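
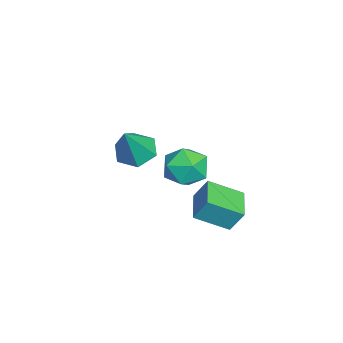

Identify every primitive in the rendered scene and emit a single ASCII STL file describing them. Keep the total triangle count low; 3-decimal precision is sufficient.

solid 
facet normal -0.516 0.162 -0.841
outer loop
vertex -1.853 -3.864 -0.351
vertex -2.303 -3.198 0.054
vertex -1.536 -3.022 -0.383
endloop
endfacet
facet normal 0.919 -0.353 -0.175
outer loop
vertex -1.853 -3.864 -0.351
vertex -1.536 -3.022 -0.383
vertex -1.337 -3.502 1.626
endloop
endfacet
facet normal -0.516 0.162 -0.841
outer loop
vertex -1.536 -3.022 -0.383
vertex -2.303 -3.198 0.054
vertex -1.986 -2.356 0.022
endloop
endfacet
facet normal 0.840 0.540 0.046
outer loop
vertex -1.536 -3.022 -0.383
vertex -1.986 -2.356 0.022
vertex -1.337 -3.502 1.626
endloop
endfacet
facet normal -0.516 0.162 -0.841
outer loop
vertex -1.986 -2.356 0.022
vertex -2.303 -3.198 0.054
vertex -2.753 -2.532 0.459
endloop
endfacet
facet normal 0.120 0.830 0.545
outer loop
vertex -1.986 -2.356 0.022
vertex -2.753 -2.532 0.459
vertex -1.337 -3.502 1.626
endloop
endfacet
facet normal -0.516 0.162 -0.841
outer loop
vertex -2.753 -2.532 0.459
vertex -2.303 -3.198 0.054
vertex -3.07 -3.374 0.491
endloop
endfacet
facet normal -0.522 0.228 0.822
outer loop
vertex -2.753 -2.532 0.459
vertex -3.07 -3.374 0.491
vertex -1.337 -3.502 1.626
endloop
endfacet
facet normal -0.516 0.162 -0.841
outer loop
vertex -3.07 -3.374 0.491
vertex -2.303 -3.198 0.054
vertex -2.62 -4.04 0.086
endloop
endfacet
facet normal -0.443 -0.665 0.601
outer loop
vertex -3.07 -3.374 0.491
vertex -2.62 -4.04 0.086
vertex -1.337 -3.502 1.626
endloop
endfacet
facet normal -0.516 0.162 -0.841
outer loop
vertex -2.62 -4.04 0.086
vertex -2.303 -3.198 0.054
vertex -1.853 -3.864 -0.351
endloop
endfacet
facet normal 0.278 -0.955 0.102
outer loop
vertex -2.62 -4.04 0.086
vertex -1.853 -3.864 -0.351
vertex -1.337 -3.502 1.626
endloop
endfacet
facet normal -0.617 -0.375 0.692
outer loop
vertex 1.446 -0.745 2.833
vertex 1.889 -1.591 2.77
vertex 2.195 -0.936 3.398
endloop
endfacet
facet normal -0.515 0.325 0.793
outer loop
vertex 1.446 -0.745 2.833
vertex 2.195 -0.936 3.398
vertex 2.111 -0.074 2.99
endloop
endfacet
facet normal -0.719 0.666 0.200
outer loop
vertex 1.446 -0.745 2.833
vertex 2.111 -0.074 2.99
vertex 1.753 -0.197 2.111
endloop
endfacet
facet normal -0.947 0.177 -0.268
outer loop
vertex 1.446 -0.745 2.833
vertex 1.753 -0.197 2.111
vertex 1.616 -1.134 1.975
endloop
endfacet
facet normal -0.884 -0.466 0.036
outer loop
vertex 1.446 -0.745 2.833
vertex 1.616 -1.134 1.975
vertex 1.889 -1.591 2.77
endloop
endfacet
facet normal 0.184 0.435 0.881
outer loop
vertex 2.111 -0.074 2.99
vertex 2.195 -0.936 3.398
vertex 2.964 -0.506 3.025
endloop
endfacet
facet normal 0.019 -0.697 0.717
outer loop
vertex 2.195 -0.936 3.398
vertex 1.889 -1.591 2.77
vertex 2.827 -1.443 2.889
endloop
endfacet
facet normal -0.413 -0.844 -0.343
outer loop
vertex 1.889 -1.591 2.77
vertex 1.616 -1.134 1.975
vertex 2.469 -1.566 2.01
endloop
endfacet
facet normal -0.515 0.196 -0.835
outer loop
vertex 1.616 -1.134 1.975
vertex 1.753 -0.197 2.111
vertex 2.385 -0.704 1.602
endloop
endfacet
facet normal -0.146 0.986 -0.079
outer loop
vertex 1.753 -0.197 2.111
vertex 2.111 -0.074 2.99
vertex 2.691 -0.049 2.23
endloop
endfacet
facet normal 0.947 -0.177 0.268
outer loop
vertex 3.134 -0.895 2.167
vertex 2.964 -0.506 3.025
vertex 2.827 -1.443 2.889
endloop
endfacet
facet normal 0.719 -0.666 -0.200
outer loop
vertex 3.134 -0.895 2.167
vertex 2.827 -1.443 2.889
vertex 2.469 -1.566 2.01
endloop
endfacet
facet normal 0.515 -0.325 -0.793
outer loop
vertex 3.134 -0.895 2.167
vertex 2.469 -1.566 2.01
vertex 2.385 -0.704 1.602
endloop
endfacet
facet normal 0.617 0.375 -0.692
outer loop
vertex 3.134 -0.895 2.167
vertex 2.385 -0.704 1.602
vertex 2.691 -0.049 2.23
endloop
endfacet
facet normal 0.884 0.466 -0.036
outer loop
vertex 3.134 -0.895 2.167
vertex 2.691 -0.049 2.23
vertex 2.964 -0.506 3.025
endloop
endfacet
facet normal 0.515 -0.196 0.835
outer loop
vertex 2.827 -1.443 2.889
vertex 2.964 -0.506 3.025
vertex 2.195 -0.936 3.398
endloop
endfacet
facet normal 0.146 -0.986 0.079
outer loop
vertex 2.469 -1.566 2.01
vertex 2.827 -1.443 2.889
vertex 1.889 -1.591 2.77
endloop
endfacet
facet normal -0.184 -0.435 -0.881
outer loop
vertex 2.385 -0.704 1.602
vertex 2.469 -1.566 2.01
vertex 1.616 -1.134 1.975
endloop
endfacet
facet normal -0.019 0.697 -0.717
outer loop
vertex 2.691 -0.049 2.23
vertex 2.385 -0.704 1.602
vertex 1.753 -0.197 2.111
endloop
endfacet
facet normal 0.413 0.844 0.343
outer loop
vertex 2.964 -0.506 3.025
vertex 2.691 -0.049 2.23
vertex 2.111 -0.074 2.99
endloop
endfacet
facet normal -0.987 -0.082 0.140
outer loop
vertex 0.083 -0.211 0.202
vertex -0.134 1.132 -0.541
vertex -0.007 -0.747 -0.743
endloop
endfacet
facet normal 0.140 -0.867 0.478
outer loop
vertex 1.374 -0.632 -0.939
vertex 0.083 -0.211 0.202
vertex -0.007 -0.747 -0.743
endloop
endfacet
facet normal -0.987 -0.082 0.141
outer loop
vertex -0.007 -0.747 -0.743
vertex -0.134 1.132 -0.541
vertex -0.224 0.596 -1.485
endloop
endfacet
facet normal -0.082 -0.492 -0.867
outer loop
vertex -0.224 0.596 -1.485
vertex 1.374 -0.632 -0.939
vertex -0.007 -0.747 -0.743
endloop
endfacet
facet normal 0.082 0.493 0.866
outer loop
vertex 0.083 -0.211 0.202
vertex 1.247 1.247 -0.737
vertex -0.134 1.132 -0.541
endloop
endfacet
facet normal 0.140 -0.867 0.479
outer loop
vertex 1.464 -0.096 0.005
vertex 0.083 -0.211 0.202
vertex 1.374 -0.632 -0.939
endloop
endfacet
facet normal 0.083 0.492 0.867
outer loop
vertex 1.464 -0.096 0.005
vertex 1.247 1.247 -0.737
vertex 0.083 -0.211 0.202
endloop
endfacet
facet normal -0.140 0.867 -0.479
outer loop
vertex -0.134 1.132 -0.541
vertex 1.247 1.247 -0.737
vertex -0.224 0.596 -1.485
endloop
endfacet
facet normal -0.083 -0.493 -0.866
outer loop
vertex 1.157 0.711 -1.682
vertex 1.374 -0.632 -0.939
vertex -0.224 0.596 -1.485
endloop
endfacet
facet normal -0.140 0.867 -0.478
outer loop
vertex -0.224 0.596 -1.485
vertex 1.247 1.247 -0.737
vertex 1.157 0.711 -1.682
endloop
endfacet
facet normal 0.987 0.082 -0.140
outer loop
vertex 1.157 0.711 -1.682
vertex 1.464 -0.096 0.005
vertex 1.374 -0.632 -0.939
endloop
endfacet
facet normal 0.987 0.082 -0.140
outer loop
vertex 1.247 1.247 -0.737
vertex 1.464 -0.096 0.005
vertex 1.157 0.711 -1.682
endloop
endfacet

endsolid


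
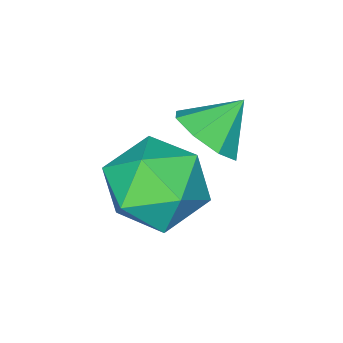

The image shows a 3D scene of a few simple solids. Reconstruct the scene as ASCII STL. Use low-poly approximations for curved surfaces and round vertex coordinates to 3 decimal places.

solid 
facet normal 0.082 0.971 -0.223
outer loop
vertex 0.803 -2.947 1.271
vertex -0.261 -2.768 1.659
vertex 0.632 -2.68 2.372
endloop
endfacet
facet normal 0.719 0.693 -0.056
outer loop
vertex 0.803 -2.947 1.271
vertex 0.632 -2.68 2.372
vertex 1.392 -3.491 2.09
endloop
endfacet
facet normal 0.848 0.155 -0.507
outer loop
vertex 0.803 -2.947 1.271
vertex 1.392 -3.491 2.09
vertex 0.969 -4.079 1.202
endloop
endfacet
facet normal 0.292 0.101 -0.951
outer loop
vertex 0.803 -2.947 1.271
vertex 0.969 -4.079 1.202
vertex -0.053 -3.632 0.936
endloop
endfacet
facet normal -0.181 0.605 -0.775
outer loop
vertex 0.803 -2.947 1.271
vertex -0.053 -3.632 0.936
vertex -0.261 -2.768 1.659
endloop
endfacet
facet normal 0.676 0.424 0.603
outer loop
vertex 1.392 -3.491 2.09
vertex 0.632 -2.68 2.372
vertex 0.693 -3.648 2.984
endloop
endfacet
facet normal -0.353 0.874 0.335
outer loop
vertex 0.632 -2.68 2.372
vertex -0.261 -2.768 1.659
vertex -0.329 -3.201 2.718
endloop
endfacet
facet normal -0.779 0.281 -0.560
outer loop
vertex -0.261 -2.768 1.659
vertex -0.053 -3.632 0.936
vertex -0.752 -3.789 1.83
endloop
endfacet
facet normal -0.014 -0.535 -0.845
outer loop
vertex -0.053 -3.632 0.936
vertex 0.969 -4.079 1.202
vertex 0.008 -4.6 1.548
endloop
endfacet
facet normal 0.886 -0.447 -0.126
outer loop
vertex 0.969 -4.079 1.202
vertex 1.392 -3.491 2.09
vertex 0.901 -4.512 2.261
endloop
endfacet
facet normal -0.292 -0.101 0.951
outer loop
vertex -0.163 -4.333 2.649
vertex 0.693 -3.648 2.984
vertex -0.329 -3.201 2.718
endloop
endfacet
facet normal -0.848 -0.155 0.507
outer loop
vertex -0.163 -4.333 2.649
vertex -0.329 -3.201 2.718
vertex -0.752 -3.789 1.83
endloop
endfacet
facet normal -0.719 -0.693 0.056
outer loop
vertex -0.163 -4.333 2.649
vertex -0.752 -3.789 1.83
vertex 0.008 -4.6 1.548
endloop
endfacet
facet normal -0.082 -0.971 0.223
outer loop
vertex -0.163 -4.333 2.649
vertex 0.008 -4.6 1.548
vertex 0.901 -4.512 2.261
endloop
endfacet
facet normal 0.181 -0.605 0.775
outer loop
vertex -0.163 -4.333 2.649
vertex 0.901 -4.512 2.261
vertex 0.693 -3.648 2.984
endloop
endfacet
facet normal 0.014 0.535 0.845
outer loop
vertex -0.329 -3.201 2.718
vertex 0.693 -3.648 2.984
vertex 0.632 -2.68 2.372
endloop
endfacet
facet normal -0.886 0.447 0.126
outer loop
vertex -0.752 -3.789 1.83
vertex -0.329 -3.201 2.718
vertex -0.261 -2.768 1.659
endloop
endfacet
facet normal -0.676 -0.424 -0.603
outer loop
vertex 0.008 -4.6 1.548
vertex -0.752 -3.789 1.83
vertex -0.053 -3.632 0.936
endloop
endfacet
facet normal 0.353 -0.874 -0.335
outer loop
vertex 0.901 -4.512 2.261
vertex 0.008 -4.6 1.548
vertex 0.969 -4.079 1.202
endloop
endfacet
facet normal 0.779 -0.281 0.560
outer loop
vertex 0.693 -3.648 2.984
vertex 0.901 -4.512 2.261
vertex 1.392 -3.491 2.09
endloop
endfacet
facet normal 0.711 -0.211 -0.671
outer loop
vertex -0.572 -4.019 3.144
vertex -1.002 -3.628 2.565
vertex -0.426 -3.41 3.107
endloop
endfacet
facet normal 0.150 0.024 0.988
outer loop
vertex -0.572 -4.019 3.144
vertex -0.426 -3.41 3.107
vertex -1.798 -3.392 3.315
endloop
endfacet
facet normal 0.711 -0.212 -0.670
outer loop
vertex -0.426 -3.41 3.107
vertex -1.002 -3.628 2.565
vertex -0.617 -2.929 2.752
endloop
endfacet
facet normal 0.125 0.621 0.774
outer loop
vertex -0.426 -3.41 3.107
vertex -0.617 -2.929 2.752
vertex -1.798 -3.392 3.315
endloop
endfacet
facet normal 0.711 -0.212 -0.670
outer loop
vertex -0.617 -2.929 2.752
vertex -1.002 -3.628 2.565
vertex -1.033 -2.857 2.288
endloop
endfacet
facet normal -0.206 0.922 0.327
outer loop
vertex -0.617 -2.929 2.752
vertex -1.033 -2.857 2.288
vertex -1.798 -3.392 3.315
endloop
endfacet
facet normal 0.711 -0.212 -0.670
outer loop
vertex -1.033 -2.857 2.288
vertex -1.002 -3.628 2.565
vertex -1.431 -3.237 1.986
endloop
endfacet
facet normal -0.650 0.754 -0.092
outer loop
vertex -1.033 -2.857 2.288
vertex -1.431 -3.237 1.986
vertex -1.798 -3.392 3.315
endloop
endfacet
facet normal 0.712 -0.211 -0.670
outer loop
vertex -1.431 -3.237 1.986
vertex -1.002 -3.628 2.565
vertex -1.577 -3.846 2.023
endloop
endfacet
facet normal -0.948 0.213 -0.237
outer loop
vertex -1.431 -3.237 1.986
vertex -1.577 -3.846 2.023
vertex -1.798 -3.392 3.315
endloop
endfacet
facet normal 0.712 -0.210 -0.670
outer loop
vertex -1.577 -3.846 2.023
vertex -1.002 -3.628 2.565
vertex -1.386 -4.328 2.377
endloop
endfacet
facet normal -0.923 -0.383 -0.023
outer loop
vertex -1.577 -3.846 2.023
vertex -1.386 -4.328 2.377
vertex -1.798 -3.392 3.315
endloop
endfacet
facet normal 0.712 -0.211 -0.670
outer loop
vertex -1.386 -4.328 2.377
vertex -1.002 -3.628 2.565
vertex -0.97 -4.4 2.842
endloop
endfacet
facet normal -0.592 -0.685 0.424
outer loop
vertex -1.386 -4.328 2.377
vertex -0.97 -4.4 2.842
vertex -1.798 -3.392 3.315
endloop
endfacet
facet normal 0.711 -0.211 -0.671
outer loop
vertex -0.97 -4.4 2.842
vertex -1.002 -3.628 2.565
vertex -0.572 -4.019 3.144
endloop
endfacet
facet normal -0.146 -0.516 0.844
outer loop
vertex -0.97 -4.4 2.842
vertex -0.572 -4.019 3.144
vertex -1.798 -3.392 3.315
endloop
endfacet

endsolid


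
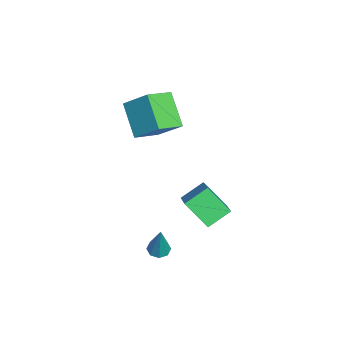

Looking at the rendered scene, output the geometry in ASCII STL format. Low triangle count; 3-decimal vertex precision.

solid 
facet normal -0.317 -0.058 -0.947
outer loop
vertex 2.826 1.652 -3.101
vertex 2.343 1.63 -2.938
vertex 2.663 2.005 -3.068
endloop
endfacet
facet normal 0.905 0.423 -0.053
outer loop
vertex 2.826 1.652 -3.101
vertex 2.663 2.005 -3.068
vertex 2.897 1.73 -1.282
endloop
endfacet
facet normal -0.316 -0.058 -0.947
outer loop
vertex 2.663 2.005 -3.068
vertex 2.343 1.63 -2.938
vertex 2.312 2.138 -2.959
endloop
endfacet
facet normal 0.378 0.921 0.092
outer loop
vertex 2.663 2.005 -3.068
vertex 2.312 2.138 -2.959
vertex 2.897 1.73 -1.282
endloop
endfacet
facet normal -0.316 -0.058 -0.947
outer loop
vertex 2.312 2.138 -2.959
vertex 2.343 1.63 -2.938
vertex 1.98 1.974 -2.838
endloop
endfacet
facet normal -0.320 0.889 0.328
outer loop
vertex 2.312 2.138 -2.959
vertex 1.98 1.974 -2.838
vertex 2.897 1.73 -1.282
endloop
endfacet
facet normal -0.315 -0.057 -0.947
outer loop
vertex 1.98 1.974 -2.838
vertex 2.343 1.63 -2.938
vertex 1.86 1.607 -2.776
endloop
endfacet
facet normal -0.784 0.344 0.516
outer loop
vertex 1.98 1.974 -2.838
vertex 1.86 1.607 -2.776
vertex 2.897 1.73 -1.282
endloop
endfacet
facet normal -0.315 -0.057 -0.947
outer loop
vertex 1.86 1.607 -2.776
vertex 2.343 1.63 -2.938
vertex 2.023 1.254 -2.809
endloop
endfacet
facet normal -0.740 -0.393 0.546
outer loop
vertex 1.86 1.607 -2.776
vertex 2.023 1.254 -2.809
vertex 2.897 1.73 -1.282
endloop
endfacet
facet normal -0.316 -0.056 -0.947
outer loop
vertex 2.023 1.254 -2.809
vertex 2.343 1.63 -2.938
vertex 2.373 1.121 -2.918
endloop
endfacet
facet normal -0.214 -0.891 0.400
outer loop
vertex 2.023 1.254 -2.809
vertex 2.373 1.121 -2.918
vertex 2.897 1.73 -1.282
endloop
endfacet
facet normal -0.316 -0.056 -0.947
outer loop
vertex 2.373 1.121 -2.918
vertex 2.343 1.63 -2.938
vertex 2.706 1.286 -3.039
endloop
endfacet
facet normal 0.485 -0.859 0.164
outer loop
vertex 2.373 1.121 -2.918
vertex 2.706 1.286 -3.039
vertex 2.897 1.73 -1.282
endloop
endfacet
facet normal -0.317 -0.056 -0.947
outer loop
vertex 2.706 1.286 -3.039
vertex 2.343 1.63 -2.938
vertex 2.826 1.652 -3.101
endloop
endfacet
facet normal 0.949 -0.315 -0.024
outer loop
vertex 2.706 1.286 -3.039
vertex 2.826 1.652 -3.101
vertex 2.897 1.73 -1.282
endloop
endfacet
facet normal -0.848 -0.108 -0.519
outer loop
vertex -0.513 2.5 -2.108
vertex -1.018 3.456 -1.481
vertex 0.021 3.491 -3.188
endloop
endfacet
facet normal 0.404 -0.765 -0.502
outer loop
vertex 1.378 3.664 -2.359
vertex -0.513 2.5 -2.108
vertex 0.021 3.491 -3.188
endloop
endfacet
facet normal -0.848 -0.108 -0.519
outer loop
vertex 0.021 3.491 -3.188
vertex -1.018 3.456 -1.481
vertex -0.484 4.447 -2.561
endloop
endfacet
facet normal 0.342 0.635 -0.693
outer loop
vertex -0.484 4.447 -2.561
vertex 1.378 3.664 -2.359
vertex 0.021 3.491 -3.188
endloop
endfacet
facet normal -0.342 -0.635 0.693
outer loop
vertex -0.513 2.5 -2.108
vertex 0.339 3.629 -0.652
vertex -1.018 3.456 -1.481
endloop
endfacet
facet normal 0.404 -0.765 -0.502
outer loop
vertex 0.844 2.673 -1.279
vertex -0.513 2.5 -2.108
vertex 1.378 3.664 -2.359
endloop
endfacet
facet normal -0.342 -0.635 0.693
outer loop
vertex 0.844 2.673 -1.279
vertex 0.339 3.629 -0.652
vertex -0.513 2.5 -2.108
endloop
endfacet
facet normal -0.404 0.765 0.502
outer loop
vertex -1.018 3.456 -1.481
vertex 0.339 3.629 -0.652
vertex -0.484 4.447 -2.561
endloop
endfacet
facet normal 0.342 0.635 -0.693
outer loop
vertex 0.873 4.62 -1.732
vertex 1.378 3.664 -2.359
vertex -0.484 4.447 -2.561
endloop
endfacet
facet normal -0.404 0.765 0.502
outer loop
vertex -0.484 4.447 -2.561
vertex 0.339 3.629 -0.652
vertex 0.873 4.62 -1.732
endloop
endfacet
facet normal 0.848 0.108 0.519
outer loop
vertex 0.873 4.62 -1.732
vertex 0.844 2.673 -1.279
vertex 1.378 3.664 -2.359
endloop
endfacet
facet normal 0.848 0.108 0.519
outer loop
vertex 0.339 3.629 -0.652
vertex 0.844 2.673 -1.279
vertex 0.873 4.62 -1.732
endloop
endfacet
facet normal -0.625 0.689 -0.367
outer loop
vertex -4.185 0.961 1.348
vertex -3.626 2.029 2.4
vertex -2.894 1.483 0.131
endloop
endfacet
facet normal -0.350 -0.668 -0.657
outer loop
vertex -1.994 0.491 0.66
vertex -4.185 0.961 1.348
vertex -2.894 1.483 0.131
endloop
endfacet
facet normal -0.625 0.689 -0.367
outer loop
vertex -2.894 1.483 0.131
vertex -3.626 2.029 2.4
vertex -2.335 2.551 1.183
endloop
endfacet
facet normal 0.698 0.283 -0.658
outer loop
vertex -2.335 2.551 1.183
vertex -1.994 0.491 0.66
vertex -2.894 1.483 0.131
endloop
endfacet
facet normal -0.698 -0.283 0.658
outer loop
vertex -4.185 0.961 1.348
vertex -2.726 1.037 2.929
vertex -3.626 2.029 2.4
endloop
endfacet
facet normal -0.350 -0.668 -0.657
outer loop
vertex -3.285 -0.031 1.877
vertex -4.185 0.961 1.348
vertex -1.994 0.491 0.66
endloop
endfacet
facet normal -0.698 -0.283 0.658
outer loop
vertex -3.285 -0.031 1.877
vertex -2.726 1.037 2.929
vertex -4.185 0.961 1.348
endloop
endfacet
facet normal 0.350 0.668 0.657
outer loop
vertex -3.626 2.029 2.4
vertex -2.726 1.037 2.929
vertex -2.335 2.551 1.183
endloop
endfacet
facet normal 0.698 0.283 -0.658
outer loop
vertex -1.435 1.559 1.712
vertex -1.994 0.491 0.66
vertex -2.335 2.551 1.183
endloop
endfacet
facet normal 0.350 0.668 0.657
outer loop
vertex -2.335 2.551 1.183
vertex -2.726 1.037 2.929
vertex -1.435 1.559 1.712
endloop
endfacet
facet normal 0.625 -0.689 0.367
outer loop
vertex -1.435 1.559 1.712
vertex -3.285 -0.031 1.877
vertex -1.994 0.491 0.66
endloop
endfacet
facet normal 0.625 -0.689 0.367
outer loop
vertex -2.726 1.037 2.929
vertex -3.285 -0.031 1.877
vertex -1.435 1.559 1.712
endloop
endfacet

endsolid


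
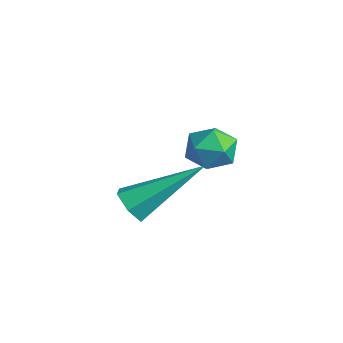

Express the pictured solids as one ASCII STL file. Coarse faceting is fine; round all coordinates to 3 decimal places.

solid 
facet normal -0.245 -0.799 -0.549
outer loop
vertex 3.896 -2.626 1.515
vertex 3.413 -2.669 1.793
vertex 3.441 -2.358 1.328
endloop
endfacet
facet normal 0.571 0.535 -0.623
outer loop
vertex 3.896 -2.626 1.515
vertex 3.441 -2.358 1.328
vertex 3.927 -0.991 2.947
endloop
endfacet
facet normal -0.246 -0.799 -0.549
outer loop
vertex 3.441 -2.358 1.328
vertex 3.413 -2.669 1.793
vertex 2.957 -2.401 1.607
endloop
endfacet
facet normal -0.373 0.761 -0.530
outer loop
vertex 3.441 -2.358 1.328
vertex 2.957 -2.401 1.607
vertex 3.927 -0.991 2.947
endloop
endfacet
facet normal -0.246 -0.799 -0.549
outer loop
vertex 2.957 -2.401 1.607
vertex 3.413 -2.669 1.793
vertex 2.929 -2.712 2.072
endloop
endfacet
facet normal -0.888 0.405 0.217
outer loop
vertex 2.957 -2.401 1.607
vertex 2.929 -2.712 2.072
vertex 3.927 -0.991 2.947
endloop
endfacet
facet normal -0.246 -0.799 -0.549
outer loop
vertex 2.929 -2.712 2.072
vertex 3.413 -2.669 1.793
vertex 3.384 -2.98 2.258
endloop
endfacet
facet normal -0.460 -0.176 0.871
outer loop
vertex 2.929 -2.712 2.072
vertex 3.384 -2.98 2.258
vertex 3.927 -0.991 2.947
endloop
endfacet
facet normal -0.246 -0.799 -0.549
outer loop
vertex 3.384 -2.98 2.258
vertex 3.413 -2.669 1.793
vertex 3.868 -2.937 1.979
endloop
endfacet
facet normal 0.484 -0.401 0.778
outer loop
vertex 3.384 -2.98 2.258
vertex 3.868 -2.937 1.979
vertex 3.927 -0.991 2.947
endloop
endfacet
facet normal -0.245 -0.798 -0.550
outer loop
vertex 3.868 -2.937 1.979
vertex 3.413 -2.669 1.793
vertex 3.896 -2.626 1.515
endloop
endfacet
facet normal 0.999 -0.045 0.030
outer loop
vertex 3.868 -2.937 1.979
vertex 3.896 -2.626 1.515
vertex 3.927 -0.991 2.947
endloop
endfacet
facet normal -0.958 -0.004 0.287
outer loop
vertex 0.955 0.384 1.503
vertex 1.143 0.037 2.124
vertex 1.133 0.773 2.102
endloop
endfacet
facet normal -0.817 0.564 -0.123
outer loop
vertex 0.955 0.384 1.503
vertex 1.133 0.773 2.102
vertex 1.378 0.983 1.44
endloop
endfacet
facet normal -0.574 0.326 -0.751
outer loop
vertex 0.955 0.384 1.503
vertex 1.378 0.983 1.44
vertex 1.539 0.378 1.054
endloop
endfacet
facet normal -0.564 -0.387 -0.729
outer loop
vertex 0.955 0.384 1.503
vertex 1.539 0.378 1.054
vertex 1.394 -0.207 1.477
endloop
endfacet
facet normal -0.802 -0.591 -0.088
outer loop
vertex 0.955 0.384 1.503
vertex 1.394 -0.207 1.477
vertex 1.143 0.037 2.124
endloop
endfacet
facet normal -0.295 0.937 0.188
outer loop
vertex 1.378 0.983 1.44
vertex 1.133 0.773 2.102
vertex 1.826 1.007 2.023
endloop
endfacet
facet normal -0.523 0.018 0.852
outer loop
vertex 1.133 0.773 2.102
vertex 1.143 0.037 2.124
vertex 1.681 0.422 2.446
endloop
endfacet
facet normal -0.270 -0.931 0.246
outer loop
vertex 1.143 0.037 2.124
vertex 1.394 -0.207 1.477
vertex 1.842 -0.183 2.06
endloop
endfacet
facet normal 0.112 -0.600 -0.792
outer loop
vertex 1.394 -0.207 1.477
vertex 1.539 0.378 1.054
vertex 2.087 0.027 1.398
endloop
endfacet
facet normal 0.099 0.554 -0.827
outer loop
vertex 1.539 0.378 1.054
vertex 1.378 0.983 1.44
vertex 2.077 0.763 1.376
endloop
endfacet
facet normal 0.564 0.387 0.729
outer loop
vertex 2.265 0.416 1.997
vertex 1.826 1.007 2.023
vertex 1.681 0.422 2.446
endloop
endfacet
facet normal 0.574 -0.326 0.751
outer loop
vertex 2.265 0.416 1.997
vertex 1.681 0.422 2.446
vertex 1.842 -0.183 2.06
endloop
endfacet
facet normal 0.817 -0.564 0.123
outer loop
vertex 2.265 0.416 1.997
vertex 1.842 -0.183 2.06
vertex 2.087 0.027 1.398
endloop
endfacet
facet normal 0.958 0.004 -0.287
outer loop
vertex 2.265 0.416 1.997
vertex 2.087 0.027 1.398
vertex 2.077 0.763 1.376
endloop
endfacet
facet normal 0.802 0.591 0.088
outer loop
vertex 2.265 0.416 1.997
vertex 2.077 0.763 1.376
vertex 1.826 1.007 2.023
endloop
endfacet
facet normal -0.112 0.600 0.792
outer loop
vertex 1.681 0.422 2.446
vertex 1.826 1.007 2.023
vertex 1.133 0.773 2.102
endloop
endfacet
facet normal -0.099 -0.554 0.827
outer loop
vertex 1.842 -0.183 2.06
vertex 1.681 0.422 2.446
vertex 1.143 0.037 2.124
endloop
endfacet
facet normal 0.295 -0.937 -0.188
outer loop
vertex 2.087 0.027 1.398
vertex 1.842 -0.183 2.06
vertex 1.394 -0.207 1.477
endloop
endfacet
facet normal 0.523 -0.018 -0.852
outer loop
vertex 2.077 0.763 1.376
vertex 2.087 0.027 1.398
vertex 1.539 0.378 1.054
endloop
endfacet
facet normal 0.270 0.931 -0.246
outer loop
vertex 1.826 1.007 2.023
vertex 2.077 0.763 1.376
vertex 1.378 0.983 1.44
endloop
endfacet

endsolid


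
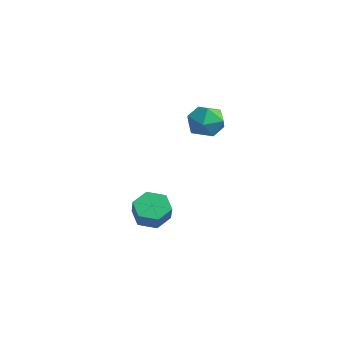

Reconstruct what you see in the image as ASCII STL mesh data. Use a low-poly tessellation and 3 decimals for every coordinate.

solid 
facet normal -0.247 -0.402 0.881
outer loop
vertex 2.236 0.535 3.226
vertex 2.737 -0.395 2.942
vertex 3.295 0.392 3.458
endloop
endfacet
facet normal -0.164 0.304 0.938
outer loop
vertex 2.236 0.535 3.226
vertex 3.295 0.392 3.458
vertex 2.942 1.357 3.083
endloop
endfacet
facet normal -0.619 0.617 0.486
outer loop
vertex 2.236 0.535 3.226
vertex 2.942 1.357 3.083
vertex 2.167 1.167 2.336
endloop
endfacet
facet normal -0.983 0.103 0.150
outer loop
vertex 2.236 0.535 3.226
vertex 2.167 1.167 2.336
vertex 2.04 0.084 2.249
endloop
endfacet
facet normal -0.753 -0.526 0.394
outer loop
vertex 2.236 0.535 3.226
vertex 2.04 0.084 2.249
vertex 2.737 -0.395 2.942
endloop
endfacet
facet normal 0.499 0.466 0.730
outer loop
vertex 2.942 1.357 3.083
vertex 3.295 0.392 3.458
vertex 3.88 0.936 2.711
endloop
endfacet
facet normal 0.365 -0.678 0.638
outer loop
vertex 3.295 0.392 3.458
vertex 2.737 -0.395 2.942
vertex 3.753 -0.147 2.624
endloop
endfacet
facet normal -0.454 -0.878 -0.151
outer loop
vertex 2.737 -0.395 2.942
vertex 2.04 0.084 2.249
vertex 2.978 -0.337 1.877
endloop
endfacet
facet normal -0.827 0.141 -0.545
outer loop
vertex 2.04 0.084 2.249
vertex 2.167 1.167 2.336
vertex 2.625 0.628 1.502
endloop
endfacet
facet normal -0.237 0.971 -0.001
outer loop
vertex 2.167 1.167 2.336
vertex 2.942 1.357 3.083
vertex 3.183 1.415 2.018
endloop
endfacet
facet normal 0.983 -0.103 -0.150
outer loop
vertex 3.684 0.485 1.734
vertex 3.88 0.936 2.711
vertex 3.753 -0.147 2.624
endloop
endfacet
facet normal 0.619 -0.617 -0.486
outer loop
vertex 3.684 0.485 1.734
vertex 3.753 -0.147 2.624
vertex 2.978 -0.337 1.877
endloop
endfacet
facet normal 0.164 -0.304 -0.938
outer loop
vertex 3.684 0.485 1.734
vertex 2.978 -0.337 1.877
vertex 2.625 0.628 1.502
endloop
endfacet
facet normal 0.247 0.402 -0.881
outer loop
vertex 3.684 0.485 1.734
vertex 2.625 0.628 1.502
vertex 3.183 1.415 2.018
endloop
endfacet
facet normal 0.753 0.526 -0.394
outer loop
vertex 3.684 0.485 1.734
vertex 3.183 1.415 2.018
vertex 3.88 0.936 2.711
endloop
endfacet
facet normal 0.827 -0.141 0.545
outer loop
vertex 3.753 -0.147 2.624
vertex 3.88 0.936 2.711
vertex 3.295 0.392 3.458
endloop
endfacet
facet normal 0.237 -0.971 0.001
outer loop
vertex 2.978 -0.337 1.877
vertex 3.753 -0.147 2.624
vertex 2.737 -0.395 2.942
endloop
endfacet
facet normal -0.499 -0.466 -0.730
outer loop
vertex 2.625 0.628 1.502
vertex 2.978 -0.337 1.877
vertex 2.04 0.084 2.249
endloop
endfacet
facet normal -0.365 0.678 -0.638
outer loop
vertex 3.183 1.415 2.018
vertex 2.625 0.628 1.502
vertex 2.167 1.167 2.336
endloop
endfacet
facet normal 0.454 0.878 0.151
outer loop
vertex 3.88 0.936 2.711
vertex 3.183 1.415 2.018
vertex 2.942 1.357 3.083
endloop
endfacet
facet normal -0.595 0.298 -0.747
outer loop
vertex 1.721 -0.721 -4.247
vertex 1.114 -1.482 -4.067
vertex 0.972 -0.617 -3.609
endloop
endfacet
facet normal 0.270 0.949 0.162
outer loop
vertex 1.721 -0.721 -4.247
vertex 0.972 -0.617 -3.609
vertex 2.512 -1.116 -3.253
endloop
endfacet
facet normal 0.270 0.949 0.162
outer loop
vertex 2.512 -1.116 -3.253
vertex 0.972 -0.617 -3.609
vertex 1.763 -1.012 -2.615
endloop
endfacet
facet normal 0.595 -0.297 0.747
outer loop
vertex 2.512 -1.116 -3.253
vertex 1.763 -1.012 -2.615
vertex 1.906 -1.878 -3.073
endloop
endfacet
facet normal -0.595 0.297 -0.746
outer loop
vertex 0.972 -0.617 -3.609
vertex 1.114 -1.482 -4.067
vertex 0.365 -1.378 -3.428
endloop
endfacet
facet normal -0.520 0.567 0.639
outer loop
vertex 0.972 -0.617 -3.609
vertex 0.365 -1.378 -3.428
vertex 1.763 -1.012 -2.615
endloop
endfacet
facet normal -0.520 0.566 0.640
outer loop
vertex 1.763 -1.012 -2.615
vertex 0.365 -1.378 -3.428
vertex 1.156 -1.773 -2.435
endloop
endfacet
facet normal 0.594 -0.297 0.747
outer loop
vertex 1.763 -1.012 -2.615
vertex 1.156 -1.773 -2.435
vertex 1.906 -1.878 -3.073
endloop
endfacet
facet normal -0.595 0.297 -0.746
outer loop
vertex 0.365 -1.378 -3.428
vertex 1.114 -1.482 -4.067
vertex 0.508 -2.244 -3.887
endloop
endfacet
facet normal -0.791 -0.384 0.477
outer loop
vertex 0.365 -1.378 -3.428
vertex 0.508 -2.244 -3.887
vertex 1.156 -1.773 -2.435
endloop
endfacet
facet normal -0.791 -0.383 0.477
outer loop
vertex 1.156 -1.773 -2.435
vertex 0.508 -2.244 -3.887
vertex 1.299 -2.639 -2.893
endloop
endfacet
facet normal 0.594 -0.297 0.747
outer loop
vertex 1.156 -1.773 -2.435
vertex 1.299 -2.639 -2.893
vertex 1.906 -1.878 -3.073
endloop
endfacet
facet normal -0.595 0.297 -0.747
outer loop
vertex 0.508 -2.244 -3.887
vertex 1.114 -1.482 -4.067
vertex 1.257 -2.348 -4.525
endloop
endfacet
facet normal -0.270 -0.949 -0.162
outer loop
vertex 0.508 -2.244 -3.887
vertex 1.257 -2.348 -4.525
vertex 1.299 -2.639 -2.893
endloop
endfacet
facet normal -0.270 -0.949 -0.162
outer loop
vertex 1.299 -2.639 -2.893
vertex 1.257 -2.348 -4.525
vertex 2.048 -2.743 -3.531
endloop
endfacet
facet normal 0.595 -0.298 0.747
outer loop
vertex 1.299 -2.639 -2.893
vertex 2.048 -2.743 -3.531
vertex 1.906 -1.878 -3.073
endloop
endfacet
facet normal -0.594 0.297 -0.747
outer loop
vertex 1.257 -2.348 -4.525
vertex 1.114 -1.482 -4.067
vertex 1.864 -1.587 -4.705
endloop
endfacet
facet normal 0.520 -0.566 -0.639
outer loop
vertex 1.257 -2.348 -4.525
vertex 1.864 -1.587 -4.705
vertex 2.048 -2.743 -3.531
endloop
endfacet
facet normal 0.520 -0.567 -0.639
outer loop
vertex 2.048 -2.743 -3.531
vertex 1.864 -1.587 -4.705
vertex 2.655 -1.982 -3.712
endloop
endfacet
facet normal 0.595 -0.297 0.746
outer loop
vertex 2.048 -2.743 -3.531
vertex 2.655 -1.982 -3.712
vertex 1.906 -1.878 -3.073
endloop
endfacet
facet normal -0.594 0.297 -0.747
outer loop
vertex 1.864 -1.587 -4.705
vertex 1.114 -1.482 -4.067
vertex 1.721 -0.721 -4.247
endloop
endfacet
facet normal 0.791 0.383 -0.477
outer loop
vertex 1.864 -1.587 -4.705
vertex 1.721 -0.721 -4.247
vertex 2.655 -1.982 -3.712
endloop
endfacet
facet normal 0.791 0.383 -0.477
outer loop
vertex 2.655 -1.982 -3.712
vertex 1.721 -0.721 -4.247
vertex 2.512 -1.116 -3.253
endloop
endfacet
facet normal 0.595 -0.297 0.746
outer loop
vertex 2.655 -1.982 -3.712
vertex 2.512 -1.116 -3.253
vertex 1.906 -1.878 -3.073
endloop
endfacet

endsolid


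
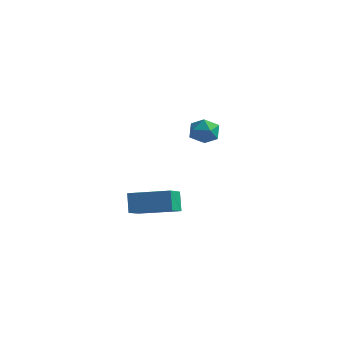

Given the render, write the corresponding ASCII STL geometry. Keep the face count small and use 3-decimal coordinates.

solid 
facet normal -0.928 -0.321 -0.187
outer loop
vertex -0.058 -2.163 -2.102
vertex -0.353 -0.909 -2.788
vertex 0.269 -2.581 -3.007
endloop
endfacet
facet normal 0.203 -0.859 0.470
outer loop
vertex 2.033 -1.971 -2.652
vertex -0.058 -2.163 -2.102
vertex 0.269 -2.581 -3.007
endloop
endfacet
facet normal -0.928 -0.321 -0.187
outer loop
vertex 0.269 -2.581 -3.007
vertex -0.353 -0.909 -2.788
vertex -0.026 -1.327 -3.694
endloop
endfacet
facet normal 0.312 -0.399 -0.862
outer loop
vertex -0.026 -1.327 -3.694
vertex 2.033 -1.971 -2.652
vertex 0.269 -2.581 -3.007
endloop
endfacet
facet normal -0.311 0.399 0.863
outer loop
vertex -0.058 -2.163 -2.102
vertex 1.411 -0.299 -2.433
vertex -0.353 -0.909 -2.788
endloop
endfacet
facet normal 0.202 -0.859 0.470
outer loop
vertex 1.706 -1.553 -1.746
vertex -0.058 -2.163 -2.102
vertex 2.033 -1.971 -2.652
endloop
endfacet
facet normal -0.312 0.399 0.862
outer loop
vertex 1.706 -1.553 -1.746
vertex 1.411 -0.299 -2.433
vertex -0.058 -2.163 -2.102
endloop
endfacet
facet normal -0.203 0.859 -0.470
outer loop
vertex -0.353 -0.909 -2.788
vertex 1.411 -0.299 -2.433
vertex -0.026 -1.327 -3.694
endloop
endfacet
facet normal 0.312 -0.398 -0.863
outer loop
vertex 1.738 -0.717 -3.338
vertex 2.033 -1.971 -2.652
vertex -0.026 -1.327 -3.694
endloop
endfacet
facet normal -0.202 0.859 -0.470
outer loop
vertex -0.026 -1.327 -3.694
vertex 1.411 -0.299 -2.433
vertex 1.738 -0.717 -3.338
endloop
endfacet
facet normal 0.928 0.321 0.187
outer loop
vertex 1.738 -0.717 -3.338
vertex 1.706 -1.553 -1.746
vertex 2.033 -1.971 -2.652
endloop
endfacet
facet normal 0.928 0.321 0.187
outer loop
vertex 1.411 -0.299 -2.433
vertex 1.706 -1.553 -1.746
vertex 1.738 -0.717 -3.338
endloop
endfacet
facet normal 0.182 0.532 0.827
outer loop
vertex 3.637 -1.872 2.937
vertex 3.829 -2.47 3.279
vertex 4.319 -2.087 2.925
endloop
endfacet
facet normal 0.296 0.924 0.242
outer loop
vertex 3.637 -1.872 2.937
vertex 4.319 -2.087 2.925
vertex 4.013 -1.833 2.33
endloop
endfacet
facet normal -0.312 0.941 -0.133
outer loop
vertex 3.637 -1.872 2.937
vertex 4.013 -1.833 2.33
vertex 3.335 -2.06 2.316
endloop
endfacet
facet normal -0.800 0.558 0.220
outer loop
vertex 3.637 -1.872 2.937
vertex 3.335 -2.06 2.316
vertex 3.222 -2.453 2.903
endloop
endfacet
facet normal -0.495 0.306 0.813
outer loop
vertex 3.637 -1.872 2.937
vertex 3.222 -2.453 2.903
vertex 3.829 -2.47 3.279
endloop
endfacet
facet normal 0.790 0.594 -0.153
outer loop
vertex 4.013 -1.833 2.33
vertex 4.319 -2.087 2.925
vertex 4.438 -2.407 2.297
endloop
endfacet
facet normal 0.606 -0.041 0.795
outer loop
vertex 4.319 -2.087 2.925
vertex 3.829 -2.47 3.279
vertex 4.325 -2.8 2.884
endloop
endfacet
facet normal -0.489 -0.407 0.772
outer loop
vertex 3.829 -2.47 3.279
vertex 3.222 -2.453 2.903
vertex 3.647 -3.027 2.87
endloop
endfacet
facet normal -0.982 0.003 -0.187
outer loop
vertex 3.222 -2.453 2.903
vertex 3.335 -2.06 2.316
vertex 3.341 -2.773 2.275
endloop
endfacet
facet normal -0.192 0.621 -0.760
outer loop
vertex 3.335 -2.06 2.316
vertex 4.013 -1.833 2.33
vertex 3.831 -2.39 1.921
endloop
endfacet
facet normal 0.800 -0.558 -0.220
outer loop
vertex 4.023 -2.988 2.263
vertex 4.438 -2.407 2.297
vertex 4.325 -2.8 2.884
endloop
endfacet
facet normal 0.312 -0.941 0.133
outer loop
vertex 4.023 -2.988 2.263
vertex 4.325 -2.8 2.884
vertex 3.647 -3.027 2.87
endloop
endfacet
facet normal -0.296 -0.924 -0.242
outer loop
vertex 4.023 -2.988 2.263
vertex 3.647 -3.027 2.87
vertex 3.341 -2.773 2.275
endloop
endfacet
facet normal -0.182 -0.532 -0.827
outer loop
vertex 4.023 -2.988 2.263
vertex 3.341 -2.773 2.275
vertex 3.831 -2.39 1.921
endloop
endfacet
facet normal 0.495 -0.306 -0.813
outer loop
vertex 4.023 -2.988 2.263
vertex 3.831 -2.39 1.921
vertex 4.438 -2.407 2.297
endloop
endfacet
facet normal 0.982 -0.003 0.187
outer loop
vertex 4.325 -2.8 2.884
vertex 4.438 -2.407 2.297
vertex 4.319 -2.087 2.925
endloop
endfacet
facet normal 0.192 -0.621 0.760
outer loop
vertex 3.647 -3.027 2.87
vertex 4.325 -2.8 2.884
vertex 3.829 -2.47 3.279
endloop
endfacet
facet normal -0.790 -0.594 0.153
outer loop
vertex 3.341 -2.773 2.275
vertex 3.647 -3.027 2.87
vertex 3.222 -2.453 2.903
endloop
endfacet
facet normal -0.606 0.041 -0.795
outer loop
vertex 3.831 -2.39 1.921
vertex 3.341 -2.773 2.275
vertex 3.335 -2.06 2.316
endloop
endfacet
facet normal 0.489 0.407 -0.772
outer loop
vertex 4.438 -2.407 2.297
vertex 3.831 -2.39 1.921
vertex 4.013 -1.833 2.33
endloop
endfacet

endsolid


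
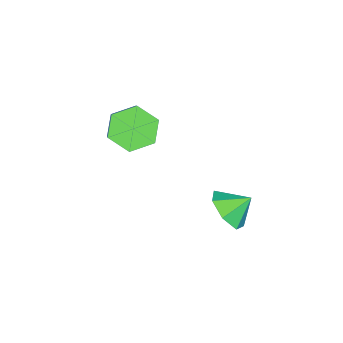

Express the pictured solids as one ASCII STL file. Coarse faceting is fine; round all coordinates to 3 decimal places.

solid 
facet normal 0.369 -0.700 -0.611
outer loop
vertex 1.583 2.065 -1.148
vertex 1.151 2.57 -1.987
vertex 2.121 2.703 -1.554
endloop
endfacet
facet normal 0.335 0.288 0.897
outer loop
vertex 1.583 2.065 -1.148
vertex 2.121 2.703 -1.554
vertex 0.709 3.41 -1.253
endloop
endfacet
facet normal 0.369 -0.700 -0.611
outer loop
vertex 2.121 2.703 -1.554
vertex 1.151 2.57 -1.987
vertex 1.929 3.241 -2.286
endloop
endfacet
facet normal 0.475 0.764 0.437
outer loop
vertex 2.121 2.703 -1.554
vertex 1.929 3.241 -2.286
vertex 0.709 3.41 -1.253
endloop
endfacet
facet normal 0.369 -0.700 -0.611
outer loop
vertex 1.929 3.241 -2.286
vertex 1.151 2.57 -1.987
vertex 1.151 3.274 -2.793
endloop
endfacet
facet normal 0.084 0.994 -0.064
outer loop
vertex 1.929 3.241 -2.286
vertex 1.151 3.274 -2.793
vertex 0.709 3.41 -1.253
endloop
endfacet
facet normal 0.369 -0.700 -0.611
outer loop
vertex 1.151 3.274 -2.793
vertex 1.151 2.57 -1.987
vertex 0.374 2.776 -2.692
endloop
endfacet
facet normal -0.546 0.806 -0.228
outer loop
vertex 1.151 3.274 -2.793
vertex 0.374 2.776 -2.692
vertex 0.709 3.41 -1.253
endloop
endfacet
facet normal 0.369 -0.700 -0.611
outer loop
vertex 0.374 2.776 -2.692
vertex 1.151 2.57 -1.987
vertex 0.182 2.124 -2.061
endloop
endfacet
facet normal -0.937 0.342 0.068
outer loop
vertex 0.374 2.776 -2.692
vertex 0.182 2.124 -2.061
vertex 0.709 3.41 -1.253
endloop
endfacet
facet normal 0.369 -0.700 -0.611
outer loop
vertex 0.182 2.124 -2.061
vertex 1.151 2.57 -1.987
vertex 0.72 1.807 -1.373
endloop
endfacet
facet normal -0.798 -0.050 0.601
outer loop
vertex 0.182 2.124 -2.061
vertex 0.72 1.807 -1.373
vertex 0.709 3.41 -1.253
endloop
endfacet
facet normal 0.369 -0.700 -0.611
outer loop
vertex 0.72 1.807 -1.373
vertex 1.151 2.57 -1.987
vertex 1.583 2.065 -1.148
endloop
endfacet
facet normal -0.231 -0.074 0.970
outer loop
vertex 0.72 1.807 -1.373
vertex 1.583 2.065 -1.148
vertex 0.709 3.41 -1.253
endloop
endfacet
facet normal -0.673 -0.330 -0.661
outer loop
vertex 2.088 -2.247 1.943
vertex 1.425 -1.438 2.214
vertex 2.143 -1.306 1.417
endloop
endfacet
facet normal 0.737 -0.362 -0.570
outer loop
vertex 2.088 -2.247 1.943
vertex 2.143 -1.306 1.417
vertex 2.977 -1.811 2.816
endloop
endfacet
facet normal 0.737 -0.362 -0.570
outer loop
vertex 2.977 -1.811 2.816
vertex 2.143 -1.306 1.417
vertex 3.032 -0.87 2.29
endloop
endfacet
facet normal 0.673 0.330 0.661
outer loop
vertex 2.977 -1.811 2.816
vertex 3.032 -0.87 2.29
vertex 2.315 -1.002 3.086
endloop
endfacet
facet normal -0.673 -0.331 -0.661
outer loop
vertex 2.143 -1.306 1.417
vertex 1.425 -1.438 2.214
vertex 1.48 -0.497 1.687
endloop
endfacet
facet normal 0.413 0.574 -0.707
outer loop
vertex 2.143 -1.306 1.417
vertex 1.48 -0.497 1.687
vertex 3.032 -0.87 2.29
endloop
endfacet
facet normal 0.413 0.574 -0.707
outer loop
vertex 3.032 -0.87 2.29
vertex 1.48 -0.497 1.687
vertex 2.37 -0.061 2.56
endloop
endfacet
facet normal 0.673 0.330 0.661
outer loop
vertex 3.032 -0.87 2.29
vertex 2.37 -0.061 2.56
vertex 2.315 -1.002 3.086
endloop
endfacet
facet normal -0.674 -0.331 -0.661
outer loop
vertex 1.48 -0.497 1.687
vertex 1.425 -1.438 2.214
vertex 0.763 -0.629 2.484
endloop
endfacet
facet normal -0.324 0.936 -0.137
outer loop
vertex 1.48 -0.497 1.687
vertex 0.763 -0.629 2.484
vertex 2.37 -0.061 2.56
endloop
endfacet
facet normal -0.324 0.936 -0.137
outer loop
vertex 2.37 -0.061 2.56
vertex 0.763 -0.629 2.484
vertex 1.652 -0.193 3.357
endloop
endfacet
facet normal 0.673 0.330 0.661
outer loop
vertex 2.37 -0.061 2.56
vertex 1.652 -0.193 3.357
vertex 2.315 -1.002 3.086
endloop
endfacet
facet normal -0.673 -0.330 -0.661
outer loop
vertex 0.763 -0.629 2.484
vertex 1.425 -1.438 2.214
vertex 0.708 -1.57 3.01
endloop
endfacet
facet normal -0.737 0.362 0.570
outer loop
vertex 0.763 -0.629 2.484
vertex 0.708 -1.57 3.01
vertex 1.652 -0.193 3.357
endloop
endfacet
facet normal -0.737 0.362 0.570
outer loop
vertex 1.652 -0.193 3.357
vertex 0.708 -1.57 3.01
vertex 1.597 -1.134 3.883
endloop
endfacet
facet normal 0.673 0.330 0.661
outer loop
vertex 1.652 -0.193 3.357
vertex 1.597 -1.134 3.883
vertex 2.315 -1.002 3.086
endloop
endfacet
facet normal -0.673 -0.330 -0.661
outer loop
vertex 0.708 -1.57 3.01
vertex 1.425 -1.438 2.214
vertex 1.37 -2.379 2.74
endloop
endfacet
facet normal -0.413 -0.574 0.707
outer loop
vertex 0.708 -1.57 3.01
vertex 1.37 -2.379 2.74
vertex 1.597 -1.134 3.883
endloop
endfacet
facet normal -0.413 -0.574 0.707
outer loop
vertex 1.597 -1.134 3.883
vertex 1.37 -2.379 2.74
vertex 2.26 -1.943 3.613
endloop
endfacet
facet normal 0.673 0.331 0.661
outer loop
vertex 1.597 -1.134 3.883
vertex 2.26 -1.943 3.613
vertex 2.315 -1.002 3.086
endloop
endfacet
facet normal -0.673 -0.330 -0.661
outer loop
vertex 1.37 -2.379 2.74
vertex 1.425 -1.438 2.214
vertex 2.088 -2.247 1.943
endloop
endfacet
facet normal 0.324 -0.936 0.137
outer loop
vertex 1.37 -2.379 2.74
vertex 2.088 -2.247 1.943
vertex 2.26 -1.943 3.613
endloop
endfacet
facet normal 0.325 -0.936 0.137
outer loop
vertex 2.26 -1.943 3.613
vertex 2.088 -2.247 1.943
vertex 2.977 -1.811 2.816
endloop
endfacet
facet normal 0.674 0.331 0.661
outer loop
vertex 2.26 -1.943 3.613
vertex 2.977 -1.811 2.816
vertex 2.315 -1.002 3.086
endloop
endfacet

endsolid


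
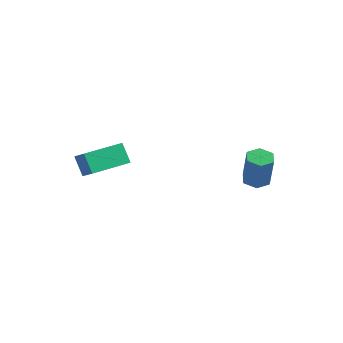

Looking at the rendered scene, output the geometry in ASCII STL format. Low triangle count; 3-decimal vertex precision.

solid 
facet normal -0.161 0.101 -0.982
outer loop
vertex 4.058 1.33 0.223
vertex 3.699 1.907 0.341
vertex 4.38 1.94 0.233
endloop
endfacet
facet normal 0.870 -0.456 -0.189
outer loop
vertex 4.058 1.33 0.223
vertex 4.38 1.94 0.233
vertex 4.339 1.155 1.942
endloop
endfacet
facet normal 0.870 -0.456 -0.189
outer loop
vertex 4.339 1.155 1.942
vertex 4.38 1.94 0.233
vertex 4.661 1.765 1.951
endloop
endfacet
facet normal 0.161 -0.099 0.982
outer loop
vertex 4.339 1.155 1.942
vertex 4.661 1.765 1.951
vertex 3.981 1.733 2.059
endloop
endfacet
facet normal -0.161 0.099 -0.982
outer loop
vertex 4.38 1.94 0.233
vertex 3.699 1.907 0.341
vertex 4.021 2.518 0.35
endloop
endfacet
facet normal 0.839 0.538 -0.082
outer loop
vertex 4.38 1.94 0.233
vertex 4.021 2.518 0.35
vertex 4.661 1.765 1.951
endloop
endfacet
facet normal 0.840 0.537 -0.083
outer loop
vertex 4.661 1.765 1.951
vertex 4.021 2.518 0.35
vertex 4.303 2.343 2.069
endloop
endfacet
facet normal 0.161 -0.101 0.982
outer loop
vertex 4.661 1.765 1.951
vertex 4.303 2.343 2.069
vertex 3.981 1.733 2.059
endloop
endfacet
facet normal -0.161 0.099 -0.982
outer loop
vertex 4.021 2.518 0.35
vertex 3.699 1.907 0.341
vertex 3.341 2.485 0.458
endloop
endfacet
facet normal -0.031 0.994 0.106
outer loop
vertex 4.021 2.518 0.35
vertex 3.341 2.485 0.458
vertex 4.303 2.343 2.069
endloop
endfacet
facet normal -0.031 0.994 0.106
outer loop
vertex 4.303 2.343 2.069
vertex 3.341 2.485 0.458
vertex 3.622 2.31 2.177
endloop
endfacet
facet normal 0.161 -0.101 0.982
outer loop
vertex 4.303 2.343 2.069
vertex 3.622 2.31 2.177
vertex 3.981 1.733 2.059
endloop
endfacet
facet normal -0.161 0.099 -0.982
outer loop
vertex 3.341 2.485 0.458
vertex 3.699 1.907 0.341
vertex 3.019 1.875 0.449
endloop
endfacet
facet normal -0.870 0.456 0.189
outer loop
vertex 3.341 2.485 0.458
vertex 3.019 1.875 0.449
vertex 3.622 2.31 2.177
endloop
endfacet
facet normal -0.870 0.456 0.189
outer loop
vertex 3.622 2.31 2.177
vertex 3.019 1.875 0.449
vertex 3.3 1.7 2.167
endloop
endfacet
facet normal 0.161 -0.101 0.982
outer loop
vertex 3.622 2.31 2.177
vertex 3.3 1.7 2.167
vertex 3.981 1.733 2.059
endloop
endfacet
facet normal -0.161 0.101 -0.982
outer loop
vertex 3.019 1.875 0.449
vertex 3.699 1.907 0.341
vertex 3.377 1.297 0.331
endloop
endfacet
facet normal -0.840 -0.537 0.083
outer loop
vertex 3.019 1.875 0.449
vertex 3.377 1.297 0.331
vertex 3.3 1.7 2.167
endloop
endfacet
facet normal -0.839 -0.538 0.083
outer loop
vertex 3.3 1.7 2.167
vertex 3.377 1.297 0.331
vertex 3.659 1.122 2.05
endloop
endfacet
facet normal 0.161 -0.099 0.982
outer loop
vertex 3.3 1.7 2.167
vertex 3.659 1.122 2.05
vertex 3.981 1.733 2.059
endloop
endfacet
facet normal -0.161 0.101 -0.982
outer loop
vertex 3.377 1.297 0.331
vertex 3.699 1.907 0.341
vertex 4.058 1.33 0.223
endloop
endfacet
facet normal 0.031 -0.994 -0.106
outer loop
vertex 3.377 1.297 0.331
vertex 4.058 1.33 0.223
vertex 3.659 1.122 2.05
endloop
endfacet
facet normal 0.031 -0.994 -0.106
outer loop
vertex 3.659 1.122 2.05
vertex 4.058 1.33 0.223
vertex 4.339 1.155 1.942
endloop
endfacet
facet normal 0.161 -0.099 0.982
outer loop
vertex 3.659 1.122 2.05
vertex 4.339 1.155 1.942
vertex 3.981 1.733 2.059
endloop
endfacet
facet normal -0.560 0.271 0.783
outer loop
vertex -1.195 -4.607 4.113
vertex -0.373 -2.861 4.096
vertex -1.948 -4.258 3.454
endloop
endfacet
facet normal -0.427 -0.904 0.008
outer loop
vertex -1.327 -4.559 2.584
vertex -1.195 -4.607 4.113
vertex -1.948 -4.258 3.454
endloop
endfacet
facet normal -0.560 0.271 0.783
outer loop
vertex -1.948 -4.258 3.454
vertex -0.373 -2.861 4.096
vertex -1.126 -2.512 3.437
endloop
endfacet
facet normal -0.711 0.329 -0.621
outer loop
vertex -1.126 -2.512 3.437
vertex -1.327 -4.559 2.584
vertex -1.948 -4.258 3.454
endloop
endfacet
facet normal 0.711 -0.329 0.621
outer loop
vertex -1.195 -4.607 4.113
vertex 0.248 -3.162 3.226
vertex -0.373 -2.861 4.096
endloop
endfacet
facet normal -0.427 -0.904 0.008
outer loop
vertex -0.574 -4.908 3.243
vertex -1.195 -4.607 4.113
vertex -1.327 -4.559 2.584
endloop
endfacet
facet normal 0.711 -0.329 0.621
outer loop
vertex -0.574 -4.908 3.243
vertex 0.248 -3.162 3.226
vertex -1.195 -4.607 4.113
endloop
endfacet
facet normal 0.427 0.904 -0.008
outer loop
vertex -0.373 -2.861 4.096
vertex 0.248 -3.162 3.226
vertex -1.126 -2.512 3.437
endloop
endfacet
facet normal -0.711 0.329 -0.621
outer loop
vertex -0.505 -2.813 2.567
vertex -1.327 -4.559 2.584
vertex -1.126 -2.512 3.437
endloop
endfacet
facet normal 0.427 0.904 -0.008
outer loop
vertex -1.126 -2.512 3.437
vertex 0.248 -3.162 3.226
vertex -0.505 -2.813 2.567
endloop
endfacet
facet normal 0.560 -0.271 -0.783
outer loop
vertex -0.505 -2.813 2.567
vertex -0.574 -4.908 3.243
vertex -1.327 -4.559 2.584
endloop
endfacet
facet normal 0.560 -0.271 -0.783
outer loop
vertex 0.248 -3.162 3.226
vertex -0.574 -4.908 3.243
vertex -0.505 -2.813 2.567
endloop
endfacet

endsolid


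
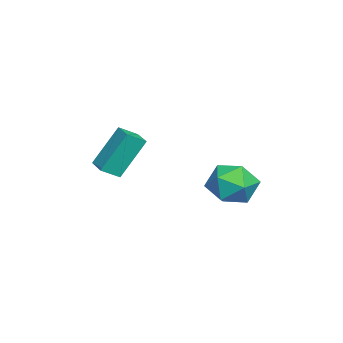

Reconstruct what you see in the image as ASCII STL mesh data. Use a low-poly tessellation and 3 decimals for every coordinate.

solid 
facet normal -0.701 0.714 0.004
outer loop
vertex 1.868 4.066 -2.245
vertex 1.729 3.924 -1.223
vertex 2.43 4.614 -1.562
endloop
endfacet
facet normal -0.212 0.840 -0.500
outer loop
vertex 1.868 4.066 -2.245
vertex 2.43 4.614 -1.562
vertex 2.883 4.222 -2.413
endloop
endfacet
facet normal -0.198 0.278 -0.940
outer loop
vertex 1.868 4.066 -2.245
vertex 2.883 4.222 -2.413
vertex 2.462 3.289 -2.6
endloop
endfacet
facet normal -0.678 -0.195 -0.708
outer loop
vertex 1.868 4.066 -2.245
vertex 2.462 3.289 -2.6
vertex 1.748 3.104 -1.865
endloop
endfacet
facet normal -0.989 0.074 -0.124
outer loop
vertex 1.868 4.066 -2.245
vertex 1.748 3.104 -1.865
vertex 1.729 3.924 -1.223
endloop
endfacet
facet normal 0.425 0.887 -0.182
outer loop
vertex 2.883 4.222 -2.413
vertex 2.43 4.614 -1.562
vertex 3.372 4.176 -1.495
endloop
endfacet
facet normal -0.365 0.682 0.634
outer loop
vertex 2.43 4.614 -1.562
vertex 1.729 3.924 -1.223
vertex 2.658 3.991 -0.76
endloop
endfacet
facet normal -0.833 -0.353 0.426
outer loop
vertex 1.729 3.924 -1.223
vertex 1.748 3.104 -1.865
vertex 2.237 3.058 -0.947
endloop
endfacet
facet normal -0.330 -0.789 -0.519
outer loop
vertex 1.748 3.104 -1.865
vertex 2.462 3.289 -2.6
vertex 2.69 2.666 -1.798
endloop
endfacet
facet normal 0.447 -0.023 -0.894
outer loop
vertex 2.462 3.289 -2.6
vertex 2.883 4.222 -2.413
vertex 3.391 3.356 -2.137
endloop
endfacet
facet normal 0.678 0.195 0.708
outer loop
vertex 3.252 3.214 -1.115
vertex 3.372 4.176 -1.495
vertex 2.658 3.991 -0.76
endloop
endfacet
facet normal 0.198 -0.278 0.940
outer loop
vertex 3.252 3.214 -1.115
vertex 2.658 3.991 -0.76
vertex 2.237 3.058 -0.947
endloop
endfacet
facet normal 0.212 -0.840 0.500
outer loop
vertex 3.252 3.214 -1.115
vertex 2.237 3.058 -0.947
vertex 2.69 2.666 -1.798
endloop
endfacet
facet normal 0.701 -0.714 -0.004
outer loop
vertex 3.252 3.214 -1.115
vertex 2.69 2.666 -1.798
vertex 3.391 3.356 -2.137
endloop
endfacet
facet normal 0.989 -0.074 0.124
outer loop
vertex 3.252 3.214 -1.115
vertex 3.391 3.356 -2.137
vertex 3.372 4.176 -1.495
endloop
endfacet
facet normal 0.330 0.789 0.519
outer loop
vertex 2.658 3.991 -0.76
vertex 3.372 4.176 -1.495
vertex 2.43 4.614 -1.562
endloop
endfacet
facet normal -0.447 0.023 0.894
outer loop
vertex 2.237 3.058 -0.947
vertex 2.658 3.991 -0.76
vertex 1.729 3.924 -1.223
endloop
endfacet
facet normal -0.425 -0.887 0.182
outer loop
vertex 2.69 2.666 -1.798
vertex 2.237 3.058 -0.947
vertex 1.748 3.104 -1.865
endloop
endfacet
facet normal 0.365 -0.682 -0.634
outer loop
vertex 3.391 3.356 -2.137
vertex 2.69 2.666 -1.798
vertex 2.462 3.289 -2.6
endloop
endfacet
facet normal 0.833 0.353 -0.426
outer loop
vertex 3.372 4.176 -1.495
vertex 3.391 3.356 -2.137
vertex 2.883 4.222 -2.413
endloop
endfacet
facet normal -0.441 0.733 -0.518
outer loop
vertex 2.263 0.228 0.38
vertex 3.056 0.695 0.365
vertex 2.734 -0.619 -1.22
endloop
endfacet
facet normal -0.862 -0.507 0.015
outer loop
vertex 3.104 -1.235 -0.785
vertex 2.263 0.228 0.38
vertex 2.734 -0.619 -1.22
endloop
endfacet
facet normal -0.441 0.733 -0.518
outer loop
vertex 2.734 -0.619 -1.22
vertex 3.056 0.695 0.365
vertex 3.526 -0.152 -1.234
endloop
endfacet
facet normal 0.252 -0.453 -0.855
outer loop
vertex 3.526 -0.152 -1.234
vertex 3.104 -1.235 -0.785
vertex 2.734 -0.619 -1.22
endloop
endfacet
facet normal -0.251 0.453 0.855
outer loop
vertex 2.263 0.228 0.38
vertex 3.426 0.079 0.8
vertex 3.056 0.695 0.365
endloop
endfacet
facet normal -0.861 -0.508 0.016
outer loop
vertex 2.634 -0.388 0.814
vertex 2.263 0.228 0.38
vertex 3.104 -1.235 -0.785
endloop
endfacet
facet normal -0.251 0.452 0.856
outer loop
vertex 2.634 -0.388 0.814
vertex 3.426 0.079 0.8
vertex 2.263 0.228 0.38
endloop
endfacet
facet normal 0.862 0.507 -0.015
outer loop
vertex 3.056 0.695 0.365
vertex 3.426 0.079 0.8
vertex 3.526 -0.152 -1.234
endloop
endfacet
facet normal 0.250 -0.452 -0.856
outer loop
vertex 3.897 -0.768 -0.8
vertex 3.104 -1.235 -0.785
vertex 3.526 -0.152 -1.234
endloop
endfacet
facet normal 0.861 0.508 -0.015
outer loop
vertex 3.526 -0.152 -1.234
vertex 3.426 0.079 0.8
vertex 3.897 -0.768 -0.8
endloop
endfacet
facet normal 0.441 -0.733 0.518
outer loop
vertex 3.897 -0.768 -0.8
vertex 2.634 -0.388 0.814
vertex 3.104 -1.235 -0.785
endloop
endfacet
facet normal 0.441 -0.733 0.518
outer loop
vertex 3.426 0.079 0.8
vertex 2.634 -0.388 0.814
vertex 3.897 -0.768 -0.8
endloop
endfacet

endsolid


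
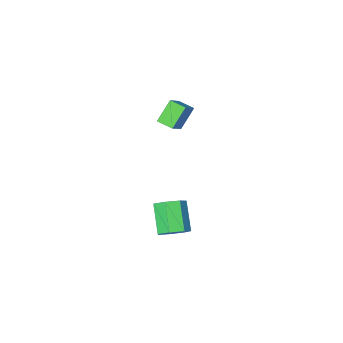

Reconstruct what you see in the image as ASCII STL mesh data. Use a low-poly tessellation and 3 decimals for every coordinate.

solid 
facet normal -0.621 -0.163 0.767
outer loop
vertex -0.196 -3.655 0.033
vertex -0.609 -2.861 -0.133
vertex -1.047 -4.268 -0.786
endloop
endfacet
facet normal 0.453 -0.873 0.182
outer loop
vertex -0.171 -4.039 -1.867
vertex -0.196 -3.655 0.033
vertex -1.047 -4.268 -0.786
endloop
endfacet
facet normal -0.621 -0.163 0.767
outer loop
vertex -1.047 -4.268 -0.786
vertex -0.609 -2.861 -0.133
vertex -1.459 -3.474 -0.951
endloop
endfacet
facet normal -0.640 -0.460 -0.616
outer loop
vertex -1.459 -3.474 -0.951
vertex -0.171 -4.039 -1.867
vertex -1.047 -4.268 -0.786
endloop
endfacet
facet normal 0.639 0.461 0.616
outer loop
vertex -0.196 -3.655 0.033
vertex 0.267 -2.632 -1.214
vertex -0.609 -2.861 -0.133
endloop
endfacet
facet normal 0.454 -0.872 0.182
outer loop
vertex 0.679 -3.426 -1.049
vertex -0.196 -3.655 0.033
vertex -0.171 -4.039 -1.867
endloop
endfacet
facet normal 0.640 0.460 0.615
outer loop
vertex 0.679 -3.426 -1.049
vertex 0.267 -2.632 -1.214
vertex -0.196 -3.655 0.033
endloop
endfacet
facet normal -0.453 0.872 -0.183
outer loop
vertex -0.609 -2.861 -0.133
vertex 0.267 -2.632 -1.214
vertex -1.459 -3.474 -0.951
endloop
endfacet
facet normal -0.640 -0.461 -0.615
outer loop
vertex -0.584 -3.245 -2.033
vertex -0.171 -4.039 -1.867
vertex -1.459 -3.474 -0.951
endloop
endfacet
facet normal -0.453 0.873 -0.182
outer loop
vertex -1.459 -3.474 -0.951
vertex 0.267 -2.632 -1.214
vertex -0.584 -3.245 -2.033
endloop
endfacet
facet normal 0.621 0.163 -0.767
outer loop
vertex -0.584 -3.245 -2.033
vertex 0.679 -3.426 -1.049
vertex -0.171 -4.039 -1.867
endloop
endfacet
facet normal 0.621 0.163 -0.767
outer loop
vertex 0.267 -2.632 -1.214
vertex 0.679 -3.426 -1.049
vertex -0.584 -3.245 -2.033
endloop
endfacet
facet normal 0.252 0.683 -0.686
outer loop
vertex 4.315 3.063 -3.105
vertex 3.533 3.167 -3.289
vertex 3.978 3.558 -2.736
endloop
endfacet
facet normal 0.841 0.196 0.505
outer loop
vertex 4.315 3.063 -3.105
vertex 3.978 3.558 -2.736
vertex 3.889 1.909 -1.947
endloop
endfacet
facet normal 0.841 0.196 0.505
outer loop
vertex 3.889 1.909 -1.947
vertex 3.978 3.558 -2.736
vertex 3.552 2.403 -1.578
endloop
endfacet
facet normal -0.252 -0.684 0.685
outer loop
vertex 3.889 1.909 -1.947
vertex 3.552 2.403 -1.578
vertex 3.107 2.013 -2.131
endloop
endfacet
facet normal 0.252 0.683 -0.686
outer loop
vertex 3.978 3.558 -2.736
vertex 3.533 3.167 -3.289
vertex 3.306 3.758 -2.784
endloop
endfacet
facet normal 0.148 0.672 0.725
outer loop
vertex 3.978 3.558 -2.736
vertex 3.306 3.758 -2.784
vertex 3.552 2.403 -1.578
endloop
endfacet
facet normal 0.150 0.672 0.725
outer loop
vertex 3.552 2.403 -1.578
vertex 3.306 3.758 -2.784
vertex 2.88 2.604 -1.625
endloop
endfacet
facet normal -0.252 -0.683 0.685
outer loop
vertex 3.552 2.403 -1.578
vertex 2.88 2.604 -1.625
vertex 3.107 2.013 -2.131
endloop
endfacet
facet normal 0.252 0.683 -0.686
outer loop
vertex 3.306 3.758 -2.784
vertex 3.533 3.167 -3.289
vertex 2.805 3.513 -3.212
endloop
endfacet
facet normal -0.655 0.642 0.399
outer loop
vertex 3.306 3.758 -2.784
vertex 2.805 3.513 -3.212
vertex 2.88 2.604 -1.625
endloop
endfacet
facet normal -0.655 0.642 0.399
outer loop
vertex 2.88 2.604 -1.625
vertex 2.805 3.513 -3.212
vertex 2.379 2.359 -2.053
endloop
endfacet
facet normal -0.251 -0.683 0.685
outer loop
vertex 2.88 2.604 -1.625
vertex 2.379 2.359 -2.053
vertex 3.107 2.013 -2.131
endloop
endfacet
facet normal 0.252 0.683 -0.685
outer loop
vertex 2.805 3.513 -3.212
vertex 3.533 3.167 -3.289
vertex 2.852 3.008 -3.698
endloop
endfacet
facet normal -0.965 0.129 -0.227
outer loop
vertex 2.805 3.513 -3.212
vertex 2.852 3.008 -3.698
vertex 2.379 2.359 -2.053
endloop
endfacet
facet normal -0.965 0.129 -0.227
outer loop
vertex 2.379 2.359 -2.053
vertex 2.852 3.008 -3.698
vertex 2.426 1.854 -2.54
endloop
endfacet
facet normal -0.252 -0.684 0.685
outer loop
vertex 2.379 2.359 -2.053
vertex 2.426 1.854 -2.54
vertex 3.107 2.013 -2.131
endloop
endfacet
facet normal 0.252 0.683 -0.685
outer loop
vertex 2.852 3.008 -3.698
vertex 3.533 3.167 -3.289
vertex 3.412 2.623 -3.876
endloop
endfacet
facet normal -0.549 -0.483 -0.683
outer loop
vertex 2.852 3.008 -3.698
vertex 3.412 2.623 -3.876
vertex 2.426 1.854 -2.54
endloop
endfacet
facet normal -0.549 -0.482 -0.683
outer loop
vertex 2.426 1.854 -2.54
vertex 3.412 2.623 -3.876
vertex 2.986 1.468 -2.718
endloop
endfacet
facet normal -0.253 -0.683 0.686
outer loop
vertex 2.426 1.854 -2.54
vertex 2.986 1.468 -2.718
vertex 3.107 2.013 -2.131
endloop
endfacet
facet normal 0.252 0.683 -0.685
outer loop
vertex 3.412 2.623 -3.876
vertex 3.533 3.167 -3.289
vertex 4.063 2.647 -3.613
endloop
endfacet
facet normal 0.279 -0.729 -0.625
outer loop
vertex 3.412 2.623 -3.876
vertex 4.063 2.647 -3.613
vertex 2.986 1.468 -2.718
endloop
endfacet
facet normal 0.281 -0.730 -0.623
outer loop
vertex 2.986 1.468 -2.718
vertex 4.063 2.647 -3.613
vertex 3.637 1.493 -2.454
endloop
endfacet
facet normal -0.252 -0.683 0.686
outer loop
vertex 2.986 1.468 -2.718
vertex 3.637 1.493 -2.454
vertex 3.107 2.013 -2.131
endloop
endfacet
facet normal 0.252 0.684 -0.685
outer loop
vertex 4.063 2.647 -3.613
vertex 3.533 3.167 -3.289
vertex 4.315 3.063 -3.105
endloop
endfacet
facet normal 0.899 -0.428 -0.096
outer loop
vertex 4.063 2.647 -3.613
vertex 4.315 3.063 -3.105
vertex 3.637 1.493 -2.454
endloop
endfacet
facet normal 0.899 -0.428 -0.096
outer loop
vertex 3.637 1.493 -2.454
vertex 4.315 3.063 -3.105
vertex 3.889 1.909 -1.947
endloop
endfacet
facet normal -0.252 -0.683 0.686
outer loop
vertex 3.637 1.493 -2.454
vertex 3.889 1.909 -1.947
vertex 3.107 2.013 -2.131
endloop
endfacet

endsolid


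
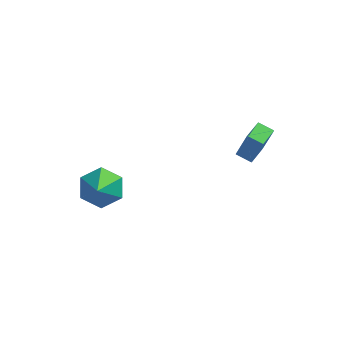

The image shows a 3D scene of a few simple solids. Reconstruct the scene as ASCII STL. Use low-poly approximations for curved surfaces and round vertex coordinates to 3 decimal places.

solid 
facet normal -0.123 0.773 -0.623
outer loop
vertex -2.5 -2.151 -2.838
vertex -3.501 -2.006 -2.461
vertex -2.67 -1.498 -1.994
endloop
endfacet
facet normal 0.912 -0.214 0.349
outer loop
vertex -2.5 -2.151 -2.838
vertex -2.67 -1.498 -1.994
vertex -3.299 -3.274 -1.439
endloop
endfacet
facet normal -0.123 0.773 -0.622
outer loop
vertex -2.67 -1.498 -1.994
vertex -3.501 -2.006 -2.461
vertex -3.672 -1.354 -1.617
endloop
endfacet
facet normal 0.367 0.156 0.917
outer loop
vertex -2.67 -1.498 -1.994
vertex -3.672 -1.354 -1.617
vertex -3.299 -3.274 -1.439
endloop
endfacet
facet normal -0.124 0.773 -0.622
outer loop
vertex -3.672 -1.354 -1.617
vertex -3.501 -2.006 -2.461
vertex -4.503 -1.862 -2.083
endloop
endfacet
facet normal -0.483 -0.013 0.875
outer loop
vertex -3.672 -1.354 -1.617
vertex -4.503 -1.862 -2.083
vertex -3.299 -3.274 -1.439
endloop
endfacet
facet normal -0.124 0.773 -0.623
outer loop
vertex -4.503 -1.862 -2.083
vertex -3.501 -2.006 -2.461
vertex -4.332 -2.515 -2.927
endloop
endfacet
facet normal -0.790 -0.552 0.267
outer loop
vertex -4.503 -1.862 -2.083
vertex -4.332 -2.515 -2.927
vertex -3.299 -3.274 -1.439
endloop
endfacet
facet normal -0.124 0.772 -0.623
outer loop
vertex -4.332 -2.515 -2.927
vertex -3.501 -2.006 -2.461
vertex -3.331 -2.659 -3.304
endloop
endfacet
facet normal -0.246 -0.922 -0.300
outer loop
vertex -4.332 -2.515 -2.927
vertex -3.331 -2.659 -3.304
vertex -3.299 -3.274 -1.439
endloop
endfacet
facet normal -0.123 0.772 -0.623
outer loop
vertex -3.331 -2.659 -3.304
vertex -3.501 -2.006 -2.461
vertex -2.5 -2.151 -2.838
endloop
endfacet
facet normal 0.605 -0.753 -0.259
outer loop
vertex -3.331 -2.659 -3.304
vertex -2.5 -2.151 -2.838
vertex -3.299 -3.274 -1.439
endloop
endfacet
facet normal -0.925 0.207 0.317
outer loop
vertex 2.04 3.053 -2.04
vertex 2.3 4.325 -2.112
vertex 1.525 3.073 -3.555
endloop
endfacet
facet normal -0.200 -0.978 0.055
outer loop
vertex 2.32 2.895 -3.828
vertex 2.04 3.053 -2.04
vertex 1.525 3.073 -3.555
endloop
endfacet
facet normal -0.925 0.206 0.318
outer loop
vertex 1.525 3.073 -3.555
vertex 2.3 4.325 -2.112
vertex 1.784 4.345 -3.627
endloop
endfacet
facet normal -0.322 0.012 -0.947
outer loop
vertex 1.784 4.345 -3.627
vertex 2.32 2.895 -3.828
vertex 1.525 3.073 -3.555
endloop
endfacet
facet normal 0.322 -0.012 0.947
outer loop
vertex 2.04 3.053 -2.04
vertex 3.095 4.147 -2.385
vertex 2.3 4.325 -2.112
endloop
endfacet
facet normal -0.200 -0.978 0.055
outer loop
vertex 2.836 2.875 -2.313
vertex 2.04 3.053 -2.04
vertex 2.32 2.895 -3.828
endloop
endfacet
facet normal 0.322 -0.012 0.947
outer loop
vertex 2.836 2.875 -2.313
vertex 3.095 4.147 -2.385
vertex 2.04 3.053 -2.04
endloop
endfacet
facet normal 0.200 0.978 -0.055
outer loop
vertex 2.3 4.325 -2.112
vertex 3.095 4.147 -2.385
vertex 1.784 4.345 -3.627
endloop
endfacet
facet normal -0.322 0.012 -0.947
outer loop
vertex 2.58 4.167 -3.9
vertex 2.32 2.895 -3.828
vertex 1.784 4.345 -3.627
endloop
endfacet
facet normal 0.200 0.978 -0.055
outer loop
vertex 1.784 4.345 -3.627
vertex 3.095 4.147 -2.385
vertex 2.58 4.167 -3.9
endloop
endfacet
facet normal 0.925 -0.207 -0.318
outer loop
vertex 2.58 4.167 -3.9
vertex 2.836 2.875 -2.313
vertex 2.32 2.895 -3.828
endloop
endfacet
facet normal 0.926 -0.206 -0.317
outer loop
vertex 3.095 4.147 -2.385
vertex 2.836 2.875 -2.313
vertex 2.58 4.167 -3.9
endloop
endfacet

endsolid


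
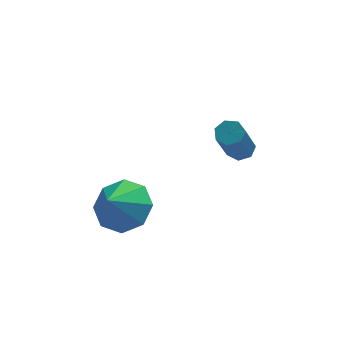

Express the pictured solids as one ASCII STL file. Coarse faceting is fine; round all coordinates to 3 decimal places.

solid 
facet normal 0.220 0.520 -0.826
outer loop
vertex 3.35 1.511 0.73
vertex 3.016 1.894 0.882
vertex 3.533 1.845 0.989
endloop
endfacet
facet normal 0.891 -0.452 -0.046
outer loop
vertex 3.35 1.511 0.73
vertex 3.533 1.845 0.989
vertex 2.878 0.403 2.487
endloop
endfacet
facet normal 0.891 -0.452 -0.046
outer loop
vertex 2.878 0.403 2.487
vertex 3.533 1.845 0.989
vertex 3.061 0.737 2.746
endloop
endfacet
facet normal -0.222 -0.519 0.826
outer loop
vertex 2.878 0.403 2.487
vertex 3.061 0.737 2.746
vertex 2.544 0.786 2.638
endloop
endfacet
facet normal 0.220 0.520 -0.825
outer loop
vertex 3.533 1.845 0.989
vertex 3.016 1.894 0.882
vertex 3.326 2.215 1.167
endloop
endfacet
facet normal 0.865 0.286 0.412
outer loop
vertex 3.533 1.845 0.989
vertex 3.326 2.215 1.167
vertex 3.061 0.737 2.746
endloop
endfacet
facet normal 0.865 0.286 0.412
outer loop
vertex 3.061 0.737 2.746
vertex 3.326 2.215 1.167
vertex 2.854 1.107 2.924
endloop
endfacet
facet normal -0.222 -0.521 0.825
outer loop
vertex 3.061 0.737 2.746
vertex 2.854 1.107 2.924
vertex 2.544 0.786 2.638
endloop
endfacet
facet normal 0.222 0.519 -0.826
outer loop
vertex 3.326 2.215 1.167
vertex 3.016 1.894 0.882
vertex 2.886 2.344 1.13
endloop
endfacet
facet normal 0.189 0.807 0.560
outer loop
vertex 3.326 2.215 1.167
vertex 2.886 2.344 1.13
vertex 2.854 1.107 2.924
endloop
endfacet
facet normal 0.189 0.807 0.560
outer loop
vertex 2.854 1.107 2.924
vertex 2.886 2.344 1.13
vertex 2.414 1.236 2.887
endloop
endfacet
facet normal -0.222 -0.520 0.825
outer loop
vertex 2.854 1.107 2.924
vertex 2.414 1.236 2.887
vertex 2.544 0.786 2.638
endloop
endfacet
facet normal 0.222 0.519 -0.825
outer loop
vertex 2.886 2.344 1.13
vertex 3.016 1.894 0.882
vertex 2.544 2.134 0.906
endloop
endfacet
facet normal -0.630 0.722 0.286
outer loop
vertex 2.886 2.344 1.13
vertex 2.544 2.134 0.906
vertex 2.414 1.236 2.887
endloop
endfacet
facet normal -0.630 0.722 0.286
outer loop
vertex 2.414 1.236 2.887
vertex 2.544 2.134 0.906
vertex 2.072 1.026 2.663
endloop
endfacet
facet normal -0.221 -0.520 0.825
outer loop
vertex 2.414 1.236 2.887
vertex 2.072 1.026 2.663
vertex 2.544 0.786 2.638
endloop
endfacet
facet normal 0.222 0.520 -0.825
outer loop
vertex 2.544 2.134 0.906
vertex 3.016 1.894 0.882
vertex 2.557 1.743 0.663
endloop
endfacet
facet normal -0.975 0.094 -0.203
outer loop
vertex 2.544 2.134 0.906
vertex 2.557 1.743 0.663
vertex 2.072 1.026 2.663
endloop
endfacet
facet normal -0.975 0.094 -0.203
outer loop
vertex 2.072 1.026 2.663
vertex 2.557 1.743 0.663
vertex 2.085 0.635 2.42
endloop
endfacet
facet normal -0.221 -0.520 0.825
outer loop
vertex 2.072 1.026 2.663
vertex 2.085 0.635 2.42
vertex 2.544 0.786 2.638
endloop
endfacet
facet normal 0.222 0.520 -0.825
outer loop
vertex 2.557 1.743 0.663
vertex 3.016 1.894 0.882
vertex 2.916 1.466 0.585
endloop
endfacet
facet normal -0.585 -0.606 -0.539
outer loop
vertex 2.557 1.743 0.663
vertex 2.916 1.466 0.585
vertex 2.085 0.635 2.42
endloop
endfacet
facet normal -0.585 -0.606 -0.539
outer loop
vertex 2.085 0.635 2.42
vertex 2.916 1.466 0.585
vertex 2.444 0.358 2.342
endloop
endfacet
facet normal -0.221 -0.519 0.826
outer loop
vertex 2.085 0.635 2.42
vertex 2.444 0.358 2.342
vertex 2.544 0.786 2.638
endloop
endfacet
facet normal 0.222 0.520 -0.825
outer loop
vertex 2.916 1.466 0.585
vertex 3.016 1.894 0.882
vertex 3.35 1.511 0.73
endloop
endfacet
facet normal 0.245 -0.848 -0.469
outer loop
vertex 2.916 1.466 0.585
vertex 3.35 1.511 0.73
vertex 2.444 0.358 2.342
endloop
endfacet
facet normal 0.245 -0.848 -0.469
outer loop
vertex 2.444 0.358 2.342
vertex 3.35 1.511 0.73
vertex 2.878 0.403 2.487
endloop
endfacet
facet normal -0.222 -0.519 0.825
outer loop
vertex 2.444 0.358 2.342
vertex 2.878 0.403 2.487
vertex 2.544 0.786 2.638
endloop
endfacet
facet normal 0.398 0.543 -0.739
outer loop
vertex -0.276 -0.196 0.818
vertex -1.011 -0.567 0.15
vertex -0.942 0.267 0.8
endloop
endfacet
facet normal 0.088 0.164 0.982
outer loop
vertex -0.276 -0.196 0.818
vertex -0.942 0.267 0.8
vertex -1.529 -1.273 1.11
endloop
endfacet
facet normal 0.398 0.543 -0.739
outer loop
vertex -0.942 0.267 0.8
vertex -1.011 -0.567 0.15
vertex -1.648 0.242 0.401
endloop
endfacet
facet normal -0.471 0.343 0.812
outer loop
vertex -0.942 0.267 0.8
vertex -1.648 0.242 0.401
vertex -1.529 -1.273 1.11
endloop
endfacet
facet normal 0.398 0.543 -0.739
outer loop
vertex -1.648 0.242 0.401
vertex -1.011 -0.567 0.15
vertex -1.981 -0.257 -0.145
endloop
endfacet
facet normal -0.895 0.130 0.427
outer loop
vertex -1.648 0.242 0.401
vertex -1.981 -0.257 -0.145
vertex -1.529 -1.273 1.11
endloop
endfacet
facet normal 0.398 0.544 -0.739
outer loop
vertex -1.981 -0.257 -0.145
vertex -1.011 -0.567 0.15
vertex -1.746 -0.937 -0.519
endloop
endfacet
facet normal -0.935 -0.352 0.052
outer loop
vertex -1.981 -0.257 -0.145
vertex -1.746 -0.937 -0.519
vertex -1.529 -1.273 1.11
endloop
endfacet
facet normal 0.399 0.544 -0.739
outer loop
vertex -1.746 -0.937 -0.519
vertex -1.011 -0.567 0.15
vertex -1.08 -1.401 -0.501
endloop
endfacet
facet normal -0.567 -0.818 -0.093
outer loop
vertex -1.746 -0.937 -0.519
vertex -1.08 -1.401 -0.501
vertex -1.529 -1.273 1.11
endloop
endfacet
facet normal 0.398 0.544 -0.739
outer loop
vertex -1.08 -1.401 -0.501
vertex -1.011 -0.567 0.15
vertex -0.374 -1.376 -0.102
endloop
endfacet
facet normal -0.008 -0.997 0.077
outer loop
vertex -1.08 -1.401 -0.501
vertex -0.374 -1.376 -0.102
vertex -1.529 -1.273 1.11
endloop
endfacet
facet normal 0.398 0.543 -0.739
outer loop
vertex -0.374 -1.376 -0.102
vertex -1.011 -0.567 0.15
vertex -0.041 -0.877 0.444
endloop
endfacet
facet normal 0.415 -0.783 0.462
outer loop
vertex -0.374 -1.376 -0.102
vertex -0.041 -0.877 0.444
vertex -1.529 -1.273 1.11
endloop
endfacet
facet normal 0.398 0.543 -0.739
outer loop
vertex -0.041 -0.877 0.444
vertex -1.011 -0.567 0.15
vertex -0.276 -0.196 0.818
endloop
endfacet
facet normal 0.455 -0.303 0.837
outer loop
vertex -0.041 -0.877 0.444
vertex -0.276 -0.196 0.818
vertex -1.529 -1.273 1.11
endloop
endfacet

endsolid


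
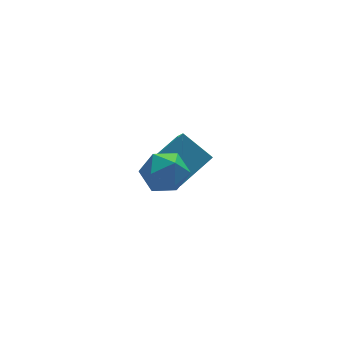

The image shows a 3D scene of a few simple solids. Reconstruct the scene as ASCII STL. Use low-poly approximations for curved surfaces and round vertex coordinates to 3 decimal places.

solid 
facet normal 0.272 0.156 0.950
outer loop
vertex -1.799 -2.547 1.061
vertex -1.256 -3.509 1.064
vertex -0.736 -2.583 0.763
endloop
endfacet
facet normal 0.195 0.775 0.602
outer loop
vertex -1.799 -2.547 1.061
vertex -0.736 -2.583 0.763
vertex -1.449 -1.961 0.193
endloop
endfacet
facet normal -0.474 0.806 0.353
outer loop
vertex -1.799 -2.547 1.061
vertex -1.449 -1.961 0.193
vertex -2.409 -2.503 0.142
endloop
endfacet
facet normal -0.810 0.207 0.548
outer loop
vertex -1.799 -2.547 1.061
vertex -2.409 -2.503 0.142
vertex -2.29 -3.46 0.68
endloop
endfacet
facet normal -0.350 -0.194 0.917
outer loop
vertex -1.799 -2.547 1.061
vertex -2.29 -3.46 0.68
vertex -1.256 -3.509 1.064
endloop
endfacet
facet normal 0.637 0.770 0.043
outer loop
vertex -1.449 -1.961 0.193
vertex -0.736 -2.583 0.763
vertex -0.69 -2.56 -0.34
endloop
endfacet
facet normal 0.762 -0.231 0.605
outer loop
vertex -0.736 -2.583 0.763
vertex -1.256 -3.509 1.064
vertex -0.571 -3.517 0.198
endloop
endfacet
facet normal -0.243 -0.798 0.551
outer loop
vertex -1.256 -3.509 1.064
vertex -2.29 -3.46 0.68
vertex -1.531 -4.059 0.147
endloop
endfacet
facet normal -0.988 -0.148 -0.044
outer loop
vertex -2.29 -3.46 0.68
vertex -2.409 -2.503 0.142
vertex -2.244 -3.437 -0.423
endloop
endfacet
facet normal -0.444 0.821 -0.359
outer loop
vertex -2.409 -2.503 0.142
vertex -1.449 -1.961 0.193
vertex -1.724 -2.511 -0.724
endloop
endfacet
facet normal 0.810 -0.207 -0.548
outer loop
vertex -1.181 -3.473 -0.721
vertex -0.69 -2.56 -0.34
vertex -0.571 -3.517 0.198
endloop
endfacet
facet normal 0.474 -0.806 -0.353
outer loop
vertex -1.181 -3.473 -0.721
vertex -0.571 -3.517 0.198
vertex -1.531 -4.059 0.147
endloop
endfacet
facet normal -0.195 -0.775 -0.602
outer loop
vertex -1.181 -3.473 -0.721
vertex -1.531 -4.059 0.147
vertex -2.244 -3.437 -0.423
endloop
endfacet
facet normal -0.272 -0.156 -0.950
outer loop
vertex -1.181 -3.473 -0.721
vertex -2.244 -3.437 -0.423
vertex -1.724 -2.511 -0.724
endloop
endfacet
facet normal 0.350 0.194 -0.917
outer loop
vertex -1.181 -3.473 -0.721
vertex -1.724 -2.511 -0.724
vertex -0.69 -2.56 -0.34
endloop
endfacet
facet normal 0.988 0.148 0.044
outer loop
vertex -0.571 -3.517 0.198
vertex -0.69 -2.56 -0.34
vertex -0.736 -2.583 0.763
endloop
endfacet
facet normal 0.444 -0.821 0.359
outer loop
vertex -1.531 -4.059 0.147
vertex -0.571 -3.517 0.198
vertex -1.256 -3.509 1.064
endloop
endfacet
facet normal -0.637 -0.770 -0.043
outer loop
vertex -2.244 -3.437 -0.423
vertex -1.531 -4.059 0.147
vertex -2.29 -3.46 0.68
endloop
endfacet
facet normal -0.762 0.231 -0.605
outer loop
vertex -1.724 -2.511 -0.724
vertex -2.244 -3.437 -0.423
vertex -2.409 -2.503 0.142
endloop
endfacet
facet normal 0.243 0.798 -0.551
outer loop
vertex -0.69 -2.56 -0.34
vertex -1.724 -2.511 -0.724
vertex -1.449 -1.961 0.193
endloop
endfacet
facet normal -0.866 -0.282 -0.413
outer loop
vertex 0.685 0.27 -4.138
vertex -0.192 1.463 -3.115
vertex 0.837 1.199 -5.092
endloop
endfacet
facet normal 0.487 -0.663 -0.568
outer loop
vertex 2.612 1.777 -4.245
vertex 0.685 0.27 -4.138
vertex 0.837 1.199 -5.092
endloop
endfacet
facet normal -0.866 -0.282 -0.413
outer loop
vertex 0.837 1.199 -5.092
vertex -0.192 1.463 -3.115
vertex -0.04 2.392 -4.069
endloop
endfacet
facet normal 0.114 0.694 -0.711
outer loop
vertex -0.04 2.392 -4.069
vertex 2.612 1.777 -4.245
vertex 0.837 1.199 -5.092
endloop
endfacet
facet normal -0.114 -0.694 0.711
outer loop
vertex 0.685 0.27 -4.138
vertex 1.583 2.041 -2.268
vertex -0.192 1.463 -3.115
endloop
endfacet
facet normal 0.487 -0.663 -0.568
outer loop
vertex 2.46 0.848 -3.291
vertex 0.685 0.27 -4.138
vertex 2.612 1.777 -4.245
endloop
endfacet
facet normal -0.114 -0.694 0.711
outer loop
vertex 2.46 0.848 -3.291
vertex 1.583 2.041 -2.268
vertex 0.685 0.27 -4.138
endloop
endfacet
facet normal -0.487 0.663 0.568
outer loop
vertex -0.192 1.463 -3.115
vertex 1.583 2.041 -2.268
vertex -0.04 2.392 -4.069
endloop
endfacet
facet normal 0.114 0.694 -0.711
outer loop
vertex 1.735 2.97 -3.222
vertex 2.612 1.777 -4.245
vertex -0.04 2.392 -4.069
endloop
endfacet
facet normal -0.487 0.663 0.568
outer loop
vertex -0.04 2.392 -4.069
vertex 1.583 2.041 -2.268
vertex 1.735 2.97 -3.222
endloop
endfacet
facet normal 0.866 0.282 0.413
outer loop
vertex 1.735 2.97 -3.222
vertex 2.46 0.848 -3.291
vertex 2.612 1.777 -4.245
endloop
endfacet
facet normal 0.866 0.282 0.413
outer loop
vertex 1.583 2.041 -2.268
vertex 2.46 0.848 -3.291
vertex 1.735 2.97 -3.222
endloop
endfacet

endsolid
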